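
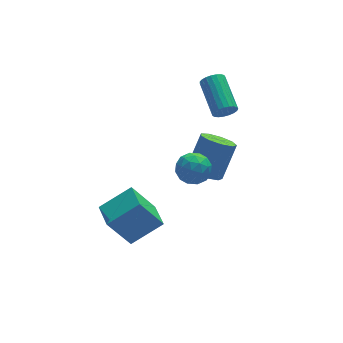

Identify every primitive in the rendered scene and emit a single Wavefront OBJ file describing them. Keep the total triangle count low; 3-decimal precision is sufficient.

v -0.556 -1.549 3.007
v 0.099 -1.374 2.474
v -0.439 -2.906 2.706
v 0.216 -2.731 2.173
v 0.316 -2.638 3.024
v 0.244 -1.799 3.21
v -0.584 -2.481 1.97
v -0.656 -1.642 2.156
v 0.082 -1.951 1.833
v 0.638 -2.047 2.485
v -0.978 -2.233 2.695
v -0.422 -2.329 3.347
v -0.238 -1.342 2.767
v -0.102 -2.938 2.413
v -0.043 -2.883 2.913
v 0.342 -2.78 2.6
v -0.154 -1.592 3.2
v 0.232 -1.489 2.887
v 0.359 -2.232 3.21
v -0.572 -2.791 2.293
v -0.186 -2.688 1.98
v -0.682 -1.5 2.58
v -0.297 -1.397 2.267
v -0.699 -2.048 1.97
v 0.137 -1.579 2.077
v 0.205 -2.376 1.9
v -0.265 -2.229 1.78
v -0.307 -1.736 1.89
v 0.463 -1.636 2.46
v 0.532 -2.433 2.283
v 0.59 -2.378 2.784
v 0.548 -1.885 2.893
v 0.453 -1.974 2.083
v -0.872 -1.847 2.897
v -0.803 -2.644 2.72
v -0.888 -2.395 2.287
v -0.93 -1.902 2.396
v -0.545 -1.904 3.28
v -0.477 -2.701 3.103
v -0.033 -2.544 3.29
v -0.075 -2.051 3.4
v -0.793 -2.306 3.097
v 1.017 -0.331 0.025
v 1.398 0.282 -0.478
v 2.343 0.965 1.072
v 1.963 0.351 1.575
v 0.88 0.492 -0.254
v 1.825 1.175 1.296
v 0.426 0.316 0.101
v 1.372 0.999 1.651
v 0.249 -0.163 0.42
v 1.195 0.52 1.97
v 0.431 -0.721 0.554
v 1.377 -0.038 2.104
v 0.888 -1.096 0.441
v 1.834 -0.413 1.991
v 1.405 -1.114 0.133
v 2.351 -0.431 1.683
v 1.741 -0.766 -0.225
v 2.686 -0.083 1.325
v 1.738 -0.214 -0.466
v 2.683 0.469 1.084
v 3.175 2.604 1.192
v 3.456 2.806 0.666
v 3.527 4.678 1.422
v 3.245 4.476 1.948
v 3.203 2.839 0.608
v 3.274 4.711 1.365
v 2.945 2.832 0.651
v 3.016 4.703 1.408
v 2.726 2.785 0.787
v 2.797 4.656 1.544
v 2.585 2.706 0.994
v 2.656 4.578 1.751
v 2.546 2.611 1.235
v 2.617 4.482 1.991
v 2.616 2.514 1.468
v 2.687 4.385 2.225
v 2.782 2.432 1.653
v 2.853 4.304 2.41
v 3.016 2.381 1.759
v 3.087 4.252 2.516
v 3.277 2.368 1.766
v 3.348 4.239 2.523
v 3.521 2.396 1.675
v 3.592 4.267 2.431
v 3.705 2.46 1.499
v 3.776 4.331 2.256
v 3.797 2.549 1.271
v 3.868 4.42 2.027
v 3.781 2.647 1.028
v 3.852 4.519 1.785
v 3.661 2.738 0.814
v 3.732 4.61 1.571
v -3.621 -0.272 -2.274
v -2.037 -0.273 -1.299
v -3.541 1.13 -2.402
v -1.957 1.129 -1.427
v -2.563 -0.489 -3.993
v -0.979 -0.49 -3.018
v -2.483 0.913 -4.121
v -0.899 0.912 -3.146
f 1 38 17
f 38 12 41
f 17 41 6
f 38 41 17
f 1 17 13
f 17 6 18
f 13 18 2
f 17 18 13
f 1 13 22
f 13 2 23
f 22 23 8
f 13 23 22
f 1 22 34
f 22 8 37
f 34 37 11
f 22 37 34
f 1 34 38
f 34 11 42
f 38 42 12
f 34 42 38
f 2 18 29
f 18 6 32
f 29 32 10
f 18 32 29
f 6 41 19
f 41 12 40
f 19 40 5
f 41 40 19
f 12 42 39
f 42 11 35
f 39 35 3
f 42 35 39
f 11 37 36
f 37 8 24
f 36 24 7
f 37 24 36
f 8 23 28
f 23 2 25
f 28 25 9
f 23 25 28
f 4 30 16
f 30 10 31
f 16 31 5
f 30 31 16
f 4 16 14
f 16 5 15
f 14 15 3
f 16 15 14
f 4 14 21
f 14 3 20
f 21 20 7
f 14 20 21
f 4 21 26
f 21 7 27
f 26 27 9
f 21 27 26
f 4 26 30
f 26 9 33
f 30 33 10
f 26 33 30
f 5 31 19
f 31 10 32
f 19 32 6
f 31 32 19
f 3 15 39
f 15 5 40
f 39 40 12
f 15 40 39
f 7 20 36
f 20 3 35
f 36 35 11
f 20 35 36
f 9 27 28
f 27 7 24
f 28 24 8
f 27 24 28
f 10 33 29
f 33 9 25
f 29 25 2
f 33 25 29
f 44 43 47
f 44 47 45
f 45 47 48
f 45 48 46
f 47 43 49
f 47 49 48
f 48 49 50
f 48 50 46
f 49 43 51
f 49 51 50
f 50 51 52
f 50 52 46
f 51 43 53
f 51 53 52
f 52 53 54
f 52 54 46
f 53 43 55
f 53 55 54
f 54 55 56
f 54 56 46
f 55 43 57
f 55 57 56
f 56 57 58
f 56 58 46
f 57 43 59
f 57 59 58
f 58 59 60
f 58 60 46
f 59 43 61
f 59 61 60
f 60 61 62
f 60 62 46
f 61 43 44
f 61 44 62
f 62 44 45
f 62 45 46
f 64 63 67
f 64 67 65
f 65 67 68
f 65 68 66
f 67 63 69
f 67 69 68
f 68 69 70
f 68 70 66
f 69 63 71
f 69 71 70
f 70 71 72
f 70 72 66
f 71 63 73
f 71 73 72
f 72 73 74
f 72 74 66
f 73 63 75
f 73 75 74
f 74 75 76
f 74 76 66
f 75 63 77
f 75 77 76
f 76 77 78
f 76 78 66
f 77 63 79
f 77 79 78
f 78 79 80
f 78 80 66
f 79 63 81
f 79 81 80
f 80 81 82
f 80 82 66
f 81 63 83
f 81 83 82
f 82 83 84
f 82 84 66
f 83 63 85
f 83 85 84
f 84 85 86
f 84 86 66
f 85 63 87
f 85 87 86
f 86 87 88
f 86 88 66
f 87 63 89
f 87 89 88
f 88 89 90
f 88 90 66
f 89 63 91
f 89 91 90
f 90 91 92
f 90 92 66
f 91 63 93
f 91 93 92
f 92 93 94
f 92 94 66
f 93 63 64
f 93 64 94
f 94 64 65
f 94 65 66
f 96 98 95
f 99 96 95
f 95 98 97
f 97 99 95
f 96 102 98
f 100 96 99
f 100 102 96
f 98 102 97
f 101 99 97
f 97 102 101
f 101 100 99
f 102 100 101



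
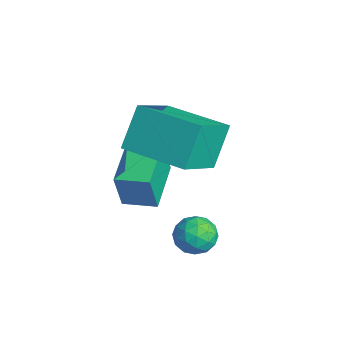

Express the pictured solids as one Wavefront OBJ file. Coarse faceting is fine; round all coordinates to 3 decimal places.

v -0.933 -1.904 0.307
v -0.264 -2.126 0.331
v -1.116 -2.554 -0.611
v -0.447 -2.776 -0.587
v -0.902 -2.973 -0.087
v -0.789 -2.572 0.481
v -0.591 -2.108 -0.761
v -0.478 -1.707 -0.193
v -0.053 -2.252 -0.329
v -0.246 -2.787 0.088
v -1.134 -1.893 -0.368
v -1.327 -2.428 0.049
v -0.582 -1.958 0.4
v -0.798 -2.722 -0.68
v -1.065 -2.838 -0.386
v -0.672 -2.968 -0.372
v -0.891 -2.22 0.488
v -0.498 -2.351 0.502
v -0.873 -2.848 0.256
v -0.882 -2.329 -0.782
v -0.489 -2.46 -0.768
v -0.708 -1.712 0.092
v -0.315 -1.842 0.106
v -0.507 -1.832 -0.536
v -0.066 -2.163 0.026
v -0.173 -2.545 -0.514
v -0.257 -2.152 -0.616
v -0.191 -1.916 -0.282
v -0.179 -2.477 0.271
v -0.286 -2.859 -0.269
v -0.554 -2.975 0.025
v -0.487 -2.739 0.359
v -0.055 -2.551 -0.117
v -1.094 -1.821 -0.011
v -1.201 -2.203 -0.551
v -0.893 -1.941 -0.639
v -0.826 -1.705 -0.305
v -1.207 -2.135 0.234
v -1.314 -2.517 -0.306
v -1.189 -2.764 0.002
v -1.123 -2.528 0.336
v -1.325 -2.129 -0.163
v -3.183 -3.744 -0.359
v -2.957 -4.062 1.069
v -4.588 -2.83 0.067
v -4.362 -3.148 1.495
v -2.558 -2.832 -0.255
v -2.332 -3.15 1.173
v -3.963 -1.918 0.171
v -3.737 -2.236 1.599
v -2.553 -3.944 2.818
v -3.109 -3.24 4.119
v -3.573 -2.642 1.677
v -4.13 -1.938 2.977
v -0.87 -2.622 2.823
v -1.427 -1.918 4.123
v -1.891 -1.32 1.681
v -2.447 -0.616 2.982
f 1 38 17
f 38 12 41
f 17 41 6
f 38 41 17
f 1 17 13
f 17 6 18
f 13 18 2
f 17 18 13
f 1 13 22
f 13 2 23
f 22 23 8
f 13 23 22
f 1 22 34
f 22 8 37
f 34 37 11
f 22 37 34
f 1 34 38
f 34 11 42
f 38 42 12
f 34 42 38
f 2 18 29
f 18 6 32
f 29 32 10
f 18 32 29
f 6 41 19
f 41 12 40
f 19 40 5
f 41 40 19
f 12 42 39
f 42 11 35
f 39 35 3
f 42 35 39
f 11 37 36
f 37 8 24
f 36 24 7
f 37 24 36
f 8 23 28
f 23 2 25
f 28 25 9
f 23 25 28
f 4 30 16
f 30 10 31
f 16 31 5
f 30 31 16
f 4 16 14
f 16 5 15
f 14 15 3
f 16 15 14
f 4 14 21
f 14 3 20
f 21 20 7
f 14 20 21
f 4 21 26
f 21 7 27
f 26 27 9
f 21 27 26
f 4 26 30
f 26 9 33
f 30 33 10
f 26 33 30
f 5 31 19
f 31 10 32
f 19 32 6
f 31 32 19
f 3 15 39
f 15 5 40
f 39 40 12
f 15 40 39
f 7 20 36
f 20 3 35
f 36 35 11
f 20 35 36
f 9 27 28
f 27 7 24
f 28 24 8
f 27 24 28
f 10 33 29
f 33 9 25
f 29 25 2
f 33 25 29
f 44 46 43
f 47 44 43
f 43 46 45
f 45 47 43
f 44 50 46
f 48 44 47
f 48 50 44
f 46 50 45
f 49 47 45
f 45 50 49
f 49 48 47
f 50 48 49
f 52 54 51
f 55 52 51
f 51 54 53
f 53 55 51
f 52 58 54
f 56 52 55
f 56 58 52
f 54 58 53
f 57 55 53
f 53 58 57
f 57 56 55
f 58 56 57



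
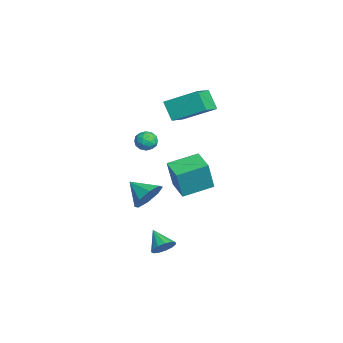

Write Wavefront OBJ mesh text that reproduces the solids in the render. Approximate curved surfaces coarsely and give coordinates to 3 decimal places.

v 0.542 -1.36 2.402
v 0.995 -1.089 2.019
v 0.645 -2.271 1.881
v 1.098 -2 1.498
v 1.228 -2.112 2.126
v 1.164 -1.55 2.449
v 0.476 -1.81 1.451
v 0.412 -1.248 1.774
v 0.954 -1.368 1.431
v 1.419 -1.554 1.849
v 0.221 -1.806 2.051
v 0.686 -1.992 2.469
v 0.759 -1.145 2.257
v 0.881 -2.215 1.643
v 0.957 -2.281 2.013
v 1.223 -2.122 1.788
v 0.859 -1.415 2.509
v 1.125 -1.256 2.284
v 1.262 -1.857 2.347
v 0.515 -2.104 1.616
v 0.781 -1.945 1.391
v 0.417 -1.238 2.112
v 0.683 -1.079 1.887
v 0.378 -1.503 1.553
v 1.001 -1.149 1.686
v 1.062 -1.684 1.379
v 0.696 -1.573 1.352
v 0.659 -1.242 1.542
v 1.275 -1.259 1.931
v 1.335 -1.794 1.625
v 1.412 -1.86 1.994
v 1.374 -1.529 2.184
v 1.251 -1.422 1.586
v 0.305 -1.566 2.275
v 0.365 -2.101 1.969
v 0.266 -1.831 1.716
v 0.228 -1.5 1.906
v 0.578 -1.676 2.521
v 0.639 -2.211 2.214
v 0.981 -2.118 2.358
v 0.944 -1.787 2.548
v 0.389 -1.938 2.314
v 1.919 -0.369 -0.667
v 2.31 -0.696 1.08
v 1.444 1.254 -0.256
v 1.835 0.927 1.491
v 3.185 0.053 -0.871
v 3.576 -0.274 0.876
v 2.71 1.676 -0.46
v 3.101 1.349 1.287
v -2.715 -0.637 3.041
v -2.218 1.136 4.03
v -4 0.032 2.489
v -3.503 1.805 3.478
v -2.037 -0.225 1.962
v -1.54 1.548 2.951
v -3.322 0.444 1.41
v -2.825 2.217 2.399
v -1.94 -1.463 -3.735
v -1.395 -2.234 -4.171
v -2.76 -2.457 -3.005
v -1.079 -1.989 -3.483
v -1.267 -1.437 -2.942
v -1.85 -0.9 -2.865
v -2.485 -0.693 -3.298
v -2.801 -0.938 -3.987
v -2.613 -1.49 -4.527
v -2.03 -2.027 -4.604
v 4.033 -0.939 -4.077
v 4.419 -1.5 -3.967
v 3.087 -1.441 -3.323
v 4.509 -1.248 -3.685
v 4.449 -0.898 -3.527
v 4.256 -0.561 -3.544
v 3.993 -0.343 -3.73
v 3.742 -0.315 -4.026
v 3.584 -0.485 -4.338
v 3.569 -0.799 -4.567
v 3.701 -1.157 -4.64
v 3.938 -1.446 -4.535
v 4.206 -1.574 -4.284
f 1 38 17
f 38 12 41
f 17 41 6
f 38 41 17
f 1 17 13
f 17 6 18
f 13 18 2
f 17 18 13
f 1 13 22
f 13 2 23
f 22 23 8
f 13 23 22
f 1 22 34
f 22 8 37
f 34 37 11
f 22 37 34
f 1 34 38
f 34 11 42
f 38 42 12
f 34 42 38
f 2 18 29
f 18 6 32
f 29 32 10
f 18 32 29
f 6 41 19
f 41 12 40
f 19 40 5
f 41 40 19
f 12 42 39
f 42 11 35
f 39 35 3
f 42 35 39
f 11 37 36
f 37 8 24
f 36 24 7
f 37 24 36
f 8 23 28
f 23 2 25
f 28 25 9
f 23 25 28
f 4 30 16
f 30 10 31
f 16 31 5
f 30 31 16
f 4 16 14
f 16 5 15
f 14 15 3
f 16 15 14
f 4 14 21
f 14 3 20
f 21 20 7
f 14 20 21
f 4 21 26
f 21 7 27
f 26 27 9
f 21 27 26
f 4 26 30
f 26 9 33
f 30 33 10
f 26 33 30
f 5 31 19
f 31 10 32
f 19 32 6
f 31 32 19
f 3 15 39
f 15 5 40
f 39 40 12
f 15 40 39
f 7 20 36
f 20 3 35
f 36 35 11
f 20 35 36
f 9 27 28
f 27 7 24
f 28 24 8
f 27 24 28
f 10 33 29
f 33 9 25
f 29 25 2
f 33 25 29
f 44 46 43
f 47 44 43
f 43 46 45
f 45 47 43
f 44 50 46
f 48 44 47
f 48 50 44
f 46 50 45
f 49 47 45
f 45 50 49
f 49 48 47
f 50 48 49
f 52 54 51
f 55 52 51
f 51 54 53
f 53 55 51
f 52 58 54
f 56 52 55
f 56 58 52
f 54 58 53
f 57 55 53
f 53 58 57
f 57 56 55
f 58 56 57
f 60 59 62
f 60 62 61
f 62 59 63
f 62 63 61
f 63 59 64
f 63 64 61
f 64 59 65
f 64 65 61
f 65 59 66
f 65 66 61
f 66 59 67
f 66 67 61
f 67 59 68
f 67 68 61
f 68 59 60
f 68 60 61
f 70 69 72
f 70 72 71
f 72 69 73
f 72 73 71
f 73 69 74
f 73 74 71
f 74 69 75
f 74 75 71
f 75 69 76
f 75 76 71
f 76 69 77
f 76 77 71
f 77 69 78
f 77 78 71
f 78 69 79
f 78 79 71
f 79 69 80
f 79 80 71
f 80 69 81
f 80 81 71
f 81 69 70
f 81 70 71



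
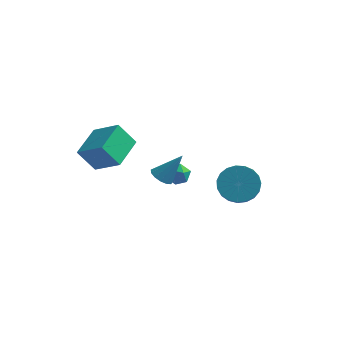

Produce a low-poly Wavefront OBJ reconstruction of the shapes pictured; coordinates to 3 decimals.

v 0.987 -2.229 0.557
v 1.486 -2.091 0.18
v 1.873 -1.751 1.903
v 1.289 -1.79 0.203
v 0.997 -1.627 0.338
v 0.701 -1.656 0.543
v 0.496 -1.867 0.752
v 0.448 -2.192 0.9
v 0.57 -2.529 0.939
v 0.825 -2.771 0.856
v 1.131 -2.84 0.679
v 1.392 -2.715 0.464
v 1.524 -2.436 0.277
v -2.502 -1.764 -0.026
v -3.34 -1.949 1.167
v -2.279 0.061 0.412
v -3.117 -0.124 1.606
v -1.103 -2.156 0.894
v -1.941 -2.341 2.088
v -0.88 -0.331 1.333
v -1.718 -0.516 2.526
v -0.028 4.487 -3.734
v 0.283 4.152 -4.298
v -0.363 3.448 -3.302
v -0.052 3.113 -3.866
v 0.36 3.441 -3.367
v 0.567 4.083 -3.634
v -0.647 3.517 -3.966
v -0.44 4.159 -4.233
v -0.099 3.553 -4.441
v 0.522 3.506 -4.071
v -0.602 4.094 -3.529
v 0.019 4.047 -3.159
v 3.474 2.712 -3.077
v 4.353 2.431 -3.676
v 4.704 1.068 -2.522
v 3.826 1.348 -1.923
v 4.532 2.729 -3.378
v 4.883 1.366 -2.225
v 4.528 3.024 -3.029
v 4.879 1.661 -1.875
v 4.342 3.265 -2.687
v 4.693 1.901 -1.534
v 4.006 3.41 -2.413
v 4.357 2.047 -1.26
v 3.578 3.434 -2.254
v 3.929 2.071 -1.1
v 3.132 3.334 -2.237
v 3.483 1.971 -1.083
v 2.745 3.126 -2.365
v 3.096 1.763 -1.212
v 2.484 2.846 -2.616
v 2.836 1.483 -1.463
v 2.395 2.543 -2.947
v 2.746 1.18 -1.794
v 2.492 2.269 -3.3
v 2.844 0.906 -2.147
v 2.759 2.072 -3.615
v 3.111 0.709 -2.461
v 3.15 1.985 -3.836
v 3.501 0.622 -2.683
v 3.597 2.024 -3.927
v 3.948 0.661 -2.773
v 4.022 2.182 -3.87
v 4.374 0.819 -2.716
f 2 1 4
f 2 4 3
f 4 1 5
f 4 5 3
f 5 1 6
f 5 6 3
f 6 1 7
f 6 7 3
f 7 1 8
f 7 8 3
f 8 1 9
f 8 9 3
f 9 1 10
f 9 10 3
f 10 1 11
f 10 11 3
f 11 1 12
f 11 12 3
f 12 1 13
f 12 13 3
f 13 1 2
f 13 2 3
f 15 17 14
f 18 15 14
f 14 17 16
f 16 18 14
f 15 21 17
f 19 15 18
f 19 21 15
f 17 21 16
f 20 18 16
f 16 21 20
f 20 19 18
f 21 19 20
f 22 33 27
f 22 27 23
f 22 23 29
f 22 29 32
f 22 32 33
f 23 27 31
f 27 33 26
f 33 32 24
f 32 29 28
f 29 23 30
f 25 31 26
f 25 26 24
f 25 24 28
f 25 28 30
f 25 30 31
f 26 31 27
f 24 26 33
f 28 24 32
f 30 28 29
f 31 30 23
f 35 34 38
f 35 38 36
f 36 38 39
f 36 39 37
f 38 34 40
f 38 40 39
f 39 40 41
f 39 41 37
f 40 34 42
f 40 42 41
f 41 42 43
f 41 43 37
f 42 34 44
f 42 44 43
f 43 44 45
f 43 45 37
f 44 34 46
f 44 46 45
f 45 46 47
f 45 47 37
f 46 34 48
f 46 48 47
f 47 48 49
f 47 49 37
f 48 34 50
f 48 50 49
f 49 50 51
f 49 51 37
f 50 34 52
f 50 52 51
f 51 52 53
f 51 53 37
f 52 34 54
f 52 54 53
f 53 54 55
f 53 55 37
f 54 34 56
f 54 56 55
f 55 56 57
f 55 57 37
f 56 34 58
f 56 58 57
f 57 58 59
f 57 59 37
f 58 34 60
f 58 60 59
f 59 60 61
f 59 61 37
f 60 34 62
f 60 62 61
f 61 62 63
f 61 63 37
f 62 34 64
f 62 64 63
f 63 64 65
f 63 65 37
f 64 34 35
f 64 35 65
f 65 35 36
f 65 36 37



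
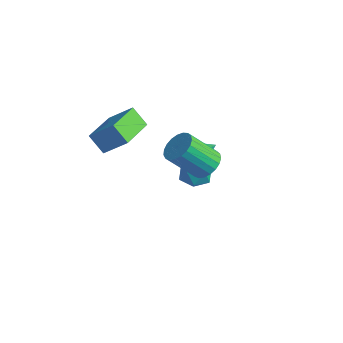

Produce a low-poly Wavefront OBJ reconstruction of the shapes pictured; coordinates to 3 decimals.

v -1.83 1.042 0.625
v -1.377 0.387 1.124
v -1.15 2.038 1.315
v -1.138 0.436 0.818
v -1.019 0.589 0.479
v -1.04 0.821 0.165
v -1.197 1.091 -0.069
v -1.464 1.353 -0.184
v -1.795 1.561 -0.158
v -2.131 1.679 0.002
v -2.415 1.687 0.27
v -2.598 1.583 0.6
v -2.648 1.386 0.934
v -2.557 1.129 1.214
v -2.34 0.858 1.392
v -2.035 0.618 1.438
v -1.694 0.451 1.343
v -2.863 -3.288 3.807
v -2.008 -2.737 4.679
v -3.659 -1.578 3.506
v -2.804 -1.027 4.378
v -2.196 -3.113 3.042
v -1.341 -2.562 3.914
v -2.992 -1.403 2.741
v -2.137 -0.852 3.613
v 0.876 -0.367 2.728
v 1.343 -0.924 2.543
v 0.691 -1.89 3.807
v 0.224 -1.333 3.992
v 1.512 -0.764 2.752
v 0.859 -1.731 4.016
v 1.57 -0.536 2.956
v 0.918 -1.503 4.221
v 1.509 -0.279 3.121
v 0.856 -1.246 4.386
v 1.338 -0.037 3.218
v 0.685 -1.003 4.483
v 1.087 0.148 3.231
v 0.435 -0.818 4.495
v 0.8 0.244 3.156
v 0.148 -0.722 4.42
v 0.526 0.235 3.007
v -0.126 -0.732 4.271
v 0.313 0.121 2.81
v -0.34 -0.845 4.074
v 0.197 -0.077 2.599
v -0.456 -1.043 3.863
v 0.198 -0.325 2.41
v -0.454 -1.291 3.674
v 0.317 -0.58 2.276
v -0.336 -1.547 3.54
v 0.532 -0.799 2.22
v -0.12 -1.765 3.484
v 0.807 -0.942 2.252
v 0.155 -1.909 3.516
v 1.094 -0.987 2.366
v 0.442 -1.953 3.631
v -2.929 2.612 -1.244
v -2.143 2.746 -1.189
v -2.697 1.394 -1.611
v -1.911 1.528 -1.556
v -2.36 1.505 -0.895
v -2.503 2.258 -0.668
v -2.337 1.882 -2.132
v -2.48 2.635 -1.905
v -1.777 2.294 -1.738
v -1.791 2.062 -0.973
v -3.049 2.078 -1.827
v -3.063 1.846 -1.062
f 2 1 4
f 2 4 3
f 4 1 5
f 4 5 3
f 5 1 6
f 5 6 3
f 6 1 7
f 6 7 3
f 7 1 8
f 7 8 3
f 8 1 9
f 8 9 3
f 9 1 10
f 9 10 3
f 10 1 11
f 10 11 3
f 11 1 12
f 11 12 3
f 12 1 13
f 12 13 3
f 13 1 14
f 13 14 3
f 14 1 15
f 14 15 3
f 15 1 16
f 15 16 3
f 16 1 17
f 16 17 3
f 17 1 2
f 17 2 3
f 19 21 18
f 22 19 18
f 18 21 20
f 20 22 18
f 19 25 21
f 23 19 22
f 23 25 19
f 21 25 20
f 24 22 20
f 20 25 24
f 24 23 22
f 25 23 24
f 27 26 30
f 27 30 28
f 28 30 31
f 28 31 29
f 30 26 32
f 30 32 31
f 31 32 33
f 31 33 29
f 32 26 34
f 32 34 33
f 33 34 35
f 33 35 29
f 34 26 36
f 34 36 35
f 35 36 37
f 35 37 29
f 36 26 38
f 36 38 37
f 37 38 39
f 37 39 29
f 38 26 40
f 38 40 39
f 39 40 41
f 39 41 29
f 40 26 42
f 40 42 41
f 41 42 43
f 41 43 29
f 42 26 44
f 42 44 43
f 43 44 45
f 43 45 29
f 44 26 46
f 44 46 45
f 45 46 47
f 45 47 29
f 46 26 48
f 46 48 47
f 47 48 49
f 47 49 29
f 48 26 50
f 48 50 49
f 49 50 51
f 49 51 29
f 50 26 52
f 50 52 51
f 51 52 53
f 51 53 29
f 52 26 54
f 52 54 53
f 53 54 55
f 53 55 29
f 54 26 56
f 54 56 55
f 55 56 57
f 55 57 29
f 56 26 27
f 56 27 57
f 57 27 28
f 57 28 29
f 58 69 63
f 58 63 59
f 58 59 65
f 58 65 68
f 58 68 69
f 59 63 67
f 63 69 62
f 69 68 60
f 68 65 64
f 65 59 66
f 61 67 62
f 61 62 60
f 61 60 64
f 61 64 66
f 61 66 67
f 62 67 63
f 60 62 69
f 64 60 68
f 66 64 65
f 67 66 59



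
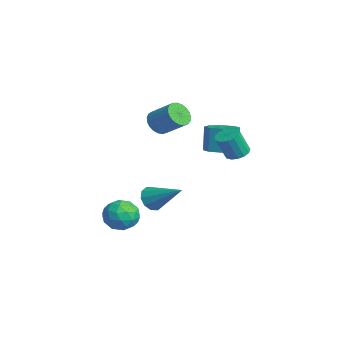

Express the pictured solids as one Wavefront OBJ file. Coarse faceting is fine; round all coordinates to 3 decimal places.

v 1.434 -2.412 -2.201
v 2.004 -2.436 -2.995
v 1.556 -3.984 -2.065
v 2.126 -4.008 -2.859
v 2.457 -3.606 -2.031
v 2.382 -2.635 -2.115
v 1.178 -3.785 -2.945
v 1.103 -2.814 -3.029
v 1.846 -3.285 -3.455
v 2.637 -3.175 -2.89
v 0.923 -3.245 -2.17
v 1.714 -3.135 -1.605
v 1.708 -2.286 -2.61
v 1.852 -4.134 -2.45
v 2.046 -3.898 -1.963
v 2.382 -3.912 -2.43
v 1.93 -2.403 -2.093
v 2.266 -2.417 -2.559
v 2.532 -3.105 -1.993
v 1.294 -4.003 -2.501
v 1.63 -4.017 -2.967
v 1.178 -2.508 -2.63
v 1.514 -2.522 -3.097
v 1.028 -3.315 -3.067
v 1.951 -2.799 -3.347
v 2.023 -3.723 -3.267
v 1.465 -3.592 -3.317
v 1.421 -3.021 -3.367
v 2.416 -2.735 -3.015
v 2.487 -3.658 -2.935
v 2.682 -3.422 -2.448
v 2.637 -2.851 -2.497
v 2.323 -3.233 -3.285
v 1.073 -2.762 -2.125
v 1.144 -3.685 -2.045
v 0.923 -3.569 -2.563
v 0.878 -2.998 -2.612
v 1.537 -2.697 -1.793
v 1.609 -3.621 -1.713
v 2.139 -3.399 -1.693
v 2.095 -2.828 -1.743
v 1.237 -3.187 -1.775
v -3.04 -0.022 1.316
v -2.745 0.324 0.683
v -1.765 1.149 1.59
v -2.06 0.802 2.224
v -2.987 0.524 0.762
v -2.007 1.349 1.67
v -3.239 0.63 0.938
v -2.258 1.455 1.845
v -3.456 0.623 1.179
v -2.475 1.448 2.086
v -3.601 0.505 1.443
v -2.621 1.329 2.351
v -3.649 0.295 1.686
v -2.669 1.12 2.594
v -3.592 0.03 1.865
v -2.612 0.855 2.772
v -3.44 -0.243 1.949
v -2.459 0.581 2.856
v -3.218 -0.479 1.923
v -2.238 0.346 2.831
v -2.966 -0.635 1.793
v -1.985 0.189 2.7
v -2.726 -0.686 1.58
v -1.746 0.139 2.487
v -2.541 -0.622 1.322
v -1.561 0.203 2.229
v -2.442 -0.454 1.062
v -1.462 0.371 1.97
v -2.447 -0.211 0.847
v -1.466 0.613 1.754
v -2.554 0.064 0.713
v -1.573 0.888 1.62
v 3.758 1.951 1.892
v 4.24 2.352 2.022
v 4.363 1.789 3.298
v 3.882 1.389 3.168
v 3.967 2.512 2.119
v 4.09 1.949 3.395
v 3.638 2.522 2.155
v 3.761 1.959 3.431
v 3.341 2.379 2.121
v 3.464 1.816 3.397
v 3.156 2.121 2.025
v 3.279 1.558 3.301
v 3.132 1.818 1.894
v 3.256 1.255 3.17
v 3.277 1.551 1.762
v 3.4 0.988 3.038
v 3.55 1.391 1.665
v 3.673 0.828 2.941
v 3.879 1.381 1.629
v 4.002 0.818 2.905
v 4.176 1.524 1.663
v 4.299 0.961 2.939
v 4.361 1.782 1.759
v 4.484 1.219 3.035
v 4.384 2.085 1.89
v 4.508 1.522 3.166
v -1.579 -0.754 -3.312
v -1.207 -0.566 -3.983
v -0.121 0.374 -2.188
v -1.542 -0.222 -3.895
v -1.891 -0.081 -3.584
v -2.121 -0.197 -3.169
v -2.144 -0.526 -2.809
v -1.952 -0.942 -2.641
v -1.617 -1.286 -2.73
v -1.268 -1.427 -3.041
v -1.038 -1.311 -3.455
v -1.015 -0.983 -3.815
v -1.89 2.928 -0.516
v -1.056 2.692 -0.275
v -1.436 2.855 1.198
v -2.27 3.092 0.956
v -1.121 3.372 -0.367
v -1.501 3.535 1.106
v -1.636 3.791 -0.547
v -2.017 3.955 0.926
v -2.3 3.706 -0.709
v -2.681 3.869 0.764
v -2.724 3.165 -0.758
v -3.104 3.328 0.715
v -2.659 2.485 -0.666
v -3.039 2.648 0.807
v -2.143 2.065 -0.486
v -2.524 2.229 0.987
v -1.479 2.151 -0.324
v -1.86 2.314 1.149
f 1 38 17
f 38 12 41
f 17 41 6
f 38 41 17
f 1 17 13
f 17 6 18
f 13 18 2
f 17 18 13
f 1 13 22
f 13 2 23
f 22 23 8
f 13 23 22
f 1 22 34
f 22 8 37
f 34 37 11
f 22 37 34
f 1 34 38
f 34 11 42
f 38 42 12
f 34 42 38
f 2 18 29
f 18 6 32
f 29 32 10
f 18 32 29
f 6 41 19
f 41 12 40
f 19 40 5
f 41 40 19
f 12 42 39
f 42 11 35
f 39 35 3
f 42 35 39
f 11 37 36
f 37 8 24
f 36 24 7
f 37 24 36
f 8 23 28
f 23 2 25
f 28 25 9
f 23 25 28
f 4 30 16
f 30 10 31
f 16 31 5
f 30 31 16
f 4 16 14
f 16 5 15
f 14 15 3
f 16 15 14
f 4 14 21
f 14 3 20
f 21 20 7
f 14 20 21
f 4 21 26
f 21 7 27
f 26 27 9
f 21 27 26
f 4 26 30
f 26 9 33
f 30 33 10
f 26 33 30
f 5 31 19
f 31 10 32
f 19 32 6
f 31 32 19
f 3 15 39
f 15 5 40
f 39 40 12
f 15 40 39
f 7 20 36
f 20 3 35
f 36 35 11
f 20 35 36
f 9 27 28
f 27 7 24
f 28 24 8
f 27 24 28
f 10 33 29
f 33 9 25
f 29 25 2
f 33 25 29
f 44 43 47
f 44 47 45
f 45 47 48
f 45 48 46
f 47 43 49
f 47 49 48
f 48 49 50
f 48 50 46
f 49 43 51
f 49 51 50
f 50 51 52
f 50 52 46
f 51 43 53
f 51 53 52
f 52 53 54
f 52 54 46
f 53 43 55
f 53 55 54
f 54 55 56
f 54 56 46
f 55 43 57
f 55 57 56
f 56 57 58
f 56 58 46
f 57 43 59
f 57 59 58
f 58 59 60
f 58 60 46
f 59 43 61
f 59 61 60
f 60 61 62
f 60 62 46
f 61 43 63
f 61 63 62
f 62 63 64
f 62 64 46
f 63 43 65
f 63 65 64
f 64 65 66
f 64 66 46
f 65 43 67
f 65 67 66
f 66 67 68
f 66 68 46
f 67 43 69
f 67 69 68
f 68 69 70
f 68 70 46
f 69 43 71
f 69 71 70
f 70 71 72
f 70 72 46
f 71 43 73
f 71 73 72
f 72 73 74
f 72 74 46
f 73 43 44
f 73 44 74
f 74 44 45
f 74 45 46
f 76 75 79
f 76 79 77
f 77 79 80
f 77 80 78
f 79 75 81
f 79 81 80
f 80 81 82
f 80 82 78
f 81 75 83
f 81 83 82
f 82 83 84
f 82 84 78
f 83 75 85
f 83 85 84
f 84 85 86
f 84 86 78
f 85 75 87
f 85 87 86
f 86 87 88
f 86 88 78
f 87 75 89
f 87 89 88
f 88 89 90
f 88 90 78
f 89 75 91
f 89 91 90
f 90 91 92
f 90 92 78
f 91 75 93
f 91 93 92
f 92 93 94
f 92 94 78
f 93 75 95
f 93 95 94
f 94 95 96
f 94 96 78
f 95 75 97
f 95 97 96
f 96 97 98
f 96 98 78
f 97 75 99
f 97 99 98
f 98 99 100
f 98 100 78
f 99 75 76
f 99 76 100
f 100 76 77
f 100 77 78
f 102 101 104
f 102 104 103
f 104 101 105
f 104 105 103
f 105 101 106
f 105 106 103
f 106 101 107
f 106 107 103
f 107 101 108
f 107 108 103
f 108 101 109
f 108 109 103
f 109 101 110
f 109 110 103
f 110 101 111
f 110 111 103
f 111 101 112
f 111 112 103
f 112 101 102
f 112 102 103
f 114 113 117
f 114 117 115
f 115 117 118
f 115 118 116
f 117 113 119
f 117 119 118
f 118 119 120
f 118 120 116
f 119 113 121
f 119 121 120
f 120 121 122
f 120 122 116
f 121 113 123
f 121 123 122
f 122 123 124
f 122 124 116
f 123 113 125
f 123 125 124
f 124 125 126
f 124 126 116
f 125 113 127
f 125 127 126
f 126 127 128
f 126 128 116
f 127 113 129
f 127 129 128
f 128 129 130
f 128 130 116
f 129 113 114
f 129 114 130
f 130 114 115
f 130 115 116



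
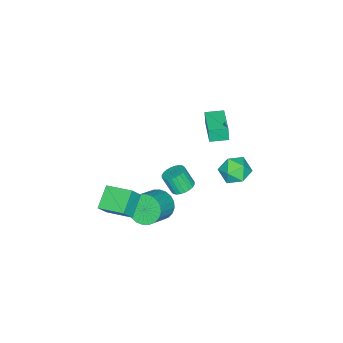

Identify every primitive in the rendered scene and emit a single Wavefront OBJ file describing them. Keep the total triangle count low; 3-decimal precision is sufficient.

v 1.033 -0.224 -4.408
v 1.531 -0.02 -5.178
v 2.905 0.008 -4.283
v 2.407 -0.196 -3.512
v 1.446 0.316 -5.057
v 2.819 0.343 -4.162
v 1.297 0.569 -4.838
v 2.671 0.597 -3.942
v 1.109 0.702 -4.552
v 2.483 0.729 -3.657
v 0.909 0.694 -4.245
v 2.283 0.721 -3.35
v 0.728 0.546 -3.962
v 2.101 0.573 -3.067
v 0.593 0.281 -3.748
v 1.967 0.308 -2.852
v 0.525 -0.061 -3.633
v 1.899 -0.034 -2.738
v 0.535 -0.428 -3.637
v 1.909 -0.4 -2.742
v 0.621 -0.763 -3.758
v 1.994 -0.736 -2.863
v 0.769 -1.017 -3.978
v 2.143 -0.989 -3.082
v 0.957 -1.149 -4.263
v 2.331 -1.122 -3.368
v 1.157 -1.141 -4.57
v 2.531 -1.114 -3.675
v 1.339 -0.993 -4.853
v 2.712 -0.966 -3.958
v 1.473 -0.728 -5.068
v 2.847 -0.701 -4.172
v 1.541 -0.386 -5.182
v 2.915 -0.359 -4.287
v -2.734 2.67 -1.929
v -1.936 3.157 -1.725
v -2.044 2.063 -3.175
v -1.246 2.55 -2.971
v -1.525 1.829 -2.406
v -1.951 2.205 -1.636
v -2.029 3.015 -3.264
v -2.455 3.391 -2.494
v -1.5 3.371 -2.55
v -1.189 2.637 -2.02
v -2.791 2.583 -2.88
v -2.48 1.849 -2.35
v 2.07 1.929 -0.587
v 2.72 1.96 -0.595
v 2.759 1.401 0.398
v 2.11 1.371 0.407
v 2.662 2.174 -0.472
v 2.701 1.616 0.521
v 2.514 2.351 -0.367
v 2.553 1.793 0.626
v 2.298 2.464 -0.295
v 2.337 1.905 0.698
v 2.048 2.495 -0.268
v 2.087 1.937 0.726
v 1.801 2.44 -0.289
v 1.84 1.882 0.705
v 1.595 2.308 -0.355
v 1.635 1.749 0.638
v 1.462 2.117 -0.457
v 1.501 1.559 0.536
v 1.421 1.899 -0.578
v 1.46 1.34 0.415
v 1.479 1.684 -0.701
v 1.518 1.126 0.292
v 1.627 1.507 -0.806
v 1.666 0.949 0.187
v 1.843 1.395 -0.878
v 1.882 0.836 0.115
v 2.093 1.363 -0.906
v 2.132 0.805 0.088
v 2.34 1.418 -0.885
v 2.379 0.86 0.109
v 2.545 1.551 -0.818
v 2.585 0.992 0.175
v 2.679 1.741 -0.716
v 2.718 1.183 0.277
v -0.597 1.602 2.319
v -0.659 1.504 3.151
v -1.206 2.38 2.364
v -1.268 2.283 3.196
v 0.768 2.657 2.544
v 0.706 2.56 3.376
v 0.159 3.436 2.589
v 0.097 3.338 3.421
v 2.386 -2.01 -2.821
v 2.922 -2.18 -2.044
v 2.321 -0.458 -2.437
v 2.857 -0.628 -1.659
v 3.563 -1.772 -3.581
v 4.099 -1.942 -2.803
v 3.498 -0.22 -3.196
v 4.034 -0.39 -2.419
f 2 1 5
f 2 5 3
f 3 5 6
f 3 6 4
f 5 1 7
f 5 7 6
f 6 7 8
f 6 8 4
f 7 1 9
f 7 9 8
f 8 9 10
f 8 10 4
f 9 1 11
f 9 11 10
f 10 11 12
f 10 12 4
f 11 1 13
f 11 13 12
f 12 13 14
f 12 14 4
f 13 1 15
f 13 15 14
f 14 15 16
f 14 16 4
f 15 1 17
f 15 17 16
f 16 17 18
f 16 18 4
f 17 1 19
f 17 19 18
f 18 19 20
f 18 20 4
f 19 1 21
f 19 21 20
f 20 21 22
f 20 22 4
f 21 1 23
f 21 23 22
f 22 23 24
f 22 24 4
f 23 1 25
f 23 25 24
f 24 25 26
f 24 26 4
f 25 1 27
f 25 27 26
f 26 27 28
f 26 28 4
f 27 1 29
f 27 29 28
f 28 29 30
f 28 30 4
f 29 1 31
f 29 31 30
f 30 31 32
f 30 32 4
f 31 1 33
f 31 33 32
f 32 33 34
f 32 34 4
f 33 1 2
f 33 2 34
f 34 2 3
f 34 3 4
f 35 46 40
f 35 40 36
f 35 36 42
f 35 42 45
f 35 45 46
f 36 40 44
f 40 46 39
f 46 45 37
f 45 42 41
f 42 36 43
f 38 44 39
f 38 39 37
f 38 37 41
f 38 41 43
f 38 43 44
f 39 44 40
f 37 39 46
f 41 37 45
f 43 41 42
f 44 43 36
f 48 47 51
f 48 51 49
f 49 51 52
f 49 52 50
f 51 47 53
f 51 53 52
f 52 53 54
f 52 54 50
f 53 47 55
f 53 55 54
f 54 55 56
f 54 56 50
f 55 47 57
f 55 57 56
f 56 57 58
f 56 58 50
f 57 47 59
f 57 59 58
f 58 59 60
f 58 60 50
f 59 47 61
f 59 61 60
f 60 61 62
f 60 62 50
f 61 47 63
f 61 63 62
f 62 63 64
f 62 64 50
f 63 47 65
f 63 65 64
f 64 65 66
f 64 66 50
f 65 47 67
f 65 67 66
f 66 67 68
f 66 68 50
f 67 47 69
f 67 69 68
f 68 69 70
f 68 70 50
f 69 47 71
f 69 71 70
f 70 71 72
f 70 72 50
f 71 47 73
f 71 73 72
f 72 73 74
f 72 74 50
f 73 47 75
f 73 75 74
f 74 75 76
f 74 76 50
f 75 47 77
f 75 77 76
f 76 77 78
f 76 78 50
f 77 47 79
f 77 79 78
f 78 79 80
f 78 80 50
f 79 47 48
f 79 48 80
f 80 48 49
f 80 49 50
f 82 84 81
f 85 82 81
f 81 84 83
f 83 85 81
f 82 88 84
f 86 82 85
f 86 88 82
f 84 88 83
f 87 85 83
f 83 88 87
f 87 86 85
f 88 86 87
f 90 92 89
f 93 90 89
f 89 92 91
f 91 93 89
f 90 96 92
f 94 90 93
f 94 96 90
f 92 96 91
f 95 93 91
f 91 96 95
f 95 94 93
f 96 94 95



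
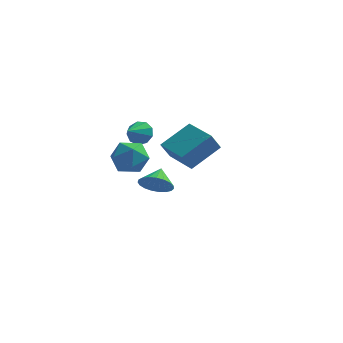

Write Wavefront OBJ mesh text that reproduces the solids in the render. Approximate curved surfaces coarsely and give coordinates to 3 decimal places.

v -2.347 -1.447 2.498
v -1.866 -1.874 2.04
v -2.733 -2.593 3.162
v -1.602 -1.707 2.481
v -1.686 -1.419 2.93
v -2.08 -1.144 3.177
v -2.599 -1.01 3.106
v -3 -1.081 2.751
v -3.096 -1.323 2.278
v -2.841 -1.623 1.907
v -2.355 -1.84 1.813
v -0.315 -3.233 1.933
v -0.712 -3.688 2.946
v 0.915 -1.971 2.981
v 0.517 -2.426 3.995
v 1.123 -4.594 1.885
v 0.725 -5.049 2.899
v 2.352 -3.332 2.934
v 1.955 -3.787 3.947
v -2.747 -2.477 1.882
v -1.726 -2.678 1.403
v -3.014 -4.302 2.077
v -1.993 -4.503 1.598
v -2.054 -4.023 2.637
v -1.889 -2.895 2.516
v -2.851 -4.085 0.964
v -2.686 -2.957 0.843
v -1.79 -3.672 0.835
v -1.297 -3.633 1.87
v -3.443 -3.347 1.61
v -2.95 -3.308 2.645
v -2.522 2.723 -3.674
v -2.066 3.211 -4.471
v -2.478 3.837 -2.966
v -2.485 3.28 -4.552
v -2.911 3.252 -4.481
v -3.269 3.132 -4.27
v -3.499 2.942 -3.957
v -3.559 2.714 -3.594
v -3.44 2.488 -3.246
v -3.163 2.302 -2.971
v -2.775 2.189 -2.818
v -2.343 2.169 -2.813
v -1.942 2.244 -2.956
v -1.641 2.402 -3.224
v -1.493 2.616 -3.57
v -1.523 2.848 -3.933
v -1.726 3.059 -4.252
f 2 1 4
f 2 4 3
f 4 1 5
f 4 5 3
f 5 1 6
f 5 6 3
f 6 1 7
f 6 7 3
f 7 1 8
f 7 8 3
f 8 1 9
f 8 9 3
f 9 1 10
f 9 10 3
f 10 1 11
f 10 11 3
f 11 1 2
f 11 2 3
f 13 15 12
f 16 13 12
f 12 15 14
f 14 16 12
f 13 19 15
f 17 13 16
f 17 19 13
f 15 19 14
f 18 16 14
f 14 19 18
f 18 17 16
f 19 17 18
f 20 31 25
f 20 25 21
f 20 21 27
f 20 27 30
f 20 30 31
f 21 25 29
f 25 31 24
f 31 30 22
f 30 27 26
f 27 21 28
f 23 29 24
f 23 24 22
f 23 22 26
f 23 26 28
f 23 28 29
f 24 29 25
f 22 24 31
f 26 22 30
f 28 26 27
f 29 28 21
f 33 32 35
f 33 35 34
f 35 32 36
f 35 36 34
f 36 32 37
f 36 37 34
f 37 32 38
f 37 38 34
f 38 32 39
f 38 39 34
f 39 32 40
f 39 40 34
f 40 32 41
f 40 41 34
f 41 32 42
f 41 42 34
f 42 32 43
f 42 43 34
f 43 32 44
f 43 44 34
f 44 32 45
f 44 45 34
f 45 32 46
f 45 46 34
f 46 32 47
f 46 47 34
f 47 32 48
f 47 48 34
f 48 32 33
f 48 33 34



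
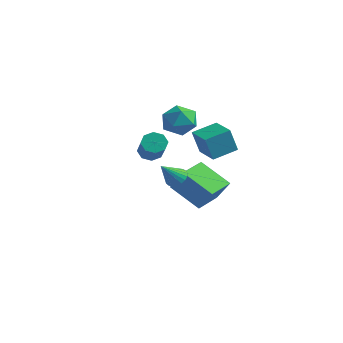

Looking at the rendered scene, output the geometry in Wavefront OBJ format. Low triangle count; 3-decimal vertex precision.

v -0.652 2.589 1.199
v -0.686 2.125 2.52
v -0.322 3.822 1.641
v -0.356 3.357 2.961
v 0.676 2.263 1.119
v 0.642 1.798 2.439
v 1.006 3.495 1.56
v 0.972 3.031 2.881
v -0.959 1.42 -0.295
v -0.55 1.11 -0.625
v -0.921 0.44 0.675
v -0.401 1.258 -0.481
v -0.349 1.433 -0.306
v -0.402 1.607 -0.129
v -0.552 1.748 0.02
v -0.772 1.832 0.114
v -1.024 1.846 0.138
v -1.265 1.786 0.086
v -1.453 1.662 -0.031
v -1.556 1.497 -0.194
v -1.555 1.319 -0.374
v -1.452 1.158 -0.541
v -1.263 1.043 -0.665
v -1.022 0.993 -0.725
v -0.769 1.017 -0.711
v 0.991 -1.714 2.659
v 1.42 -1.472 2.299
v 2.779 -2.364 3.322
v 2.349 -2.606 3.681
v 1.321 -1.201 2.667
v 2.68 -2.093 3.689
v 1.029 -1.231 3.029
v 2.387 -2.123 4.052
v 0.714 -1.544 3.175
v 2.072 -2.435 4.198
v 0.561 -1.956 3.018
v 1.92 -2.848 4.041
v 0.66 -2.227 2.651
v 2.019 -3.119 3.673
v 0.953 -2.197 2.288
v 2.311 -3.089 3.311
v 1.268 -1.885 2.142
v 2.626 -2.776 3.165
v -0.114 1.869 4.046
v 0.417 1.288 3.482
v -1.417 1.152 3.558
v -0.886 0.571 2.994
v -0.84 0.485 3.956
v -0.035 0.928 4.258
v -0.965 1.512 2.782
v -0.16 1.955 3.084
v -0.109 1.068 2.701
v -0.032 0.433 3.427
v -0.968 2.007 3.613
v -0.891 1.372 4.339
v -1.296 3.103 -2.826
v -2.762 2.53 -1.691
v -1.679 4.574 -2.577
v -3.145 4.001 -1.443
v -0.375 3.139 -1.617
v -1.841 2.566 -0.483
v -0.758 4.61 -1.369
v -2.224 4.037 -0.234
f 2 4 1
f 5 2 1
f 1 4 3
f 3 5 1
f 2 8 4
f 6 2 5
f 6 8 2
f 4 8 3
f 7 5 3
f 3 8 7
f 7 6 5
f 8 6 7
f 10 9 12
f 10 12 11
f 12 9 13
f 12 13 11
f 13 9 14
f 13 14 11
f 14 9 15
f 14 15 11
f 15 9 16
f 15 16 11
f 16 9 17
f 16 17 11
f 17 9 18
f 17 18 11
f 18 9 19
f 18 19 11
f 19 9 20
f 19 20 11
f 20 9 21
f 20 21 11
f 21 9 22
f 21 22 11
f 22 9 23
f 22 23 11
f 23 9 24
f 23 24 11
f 24 9 25
f 24 25 11
f 25 9 10
f 25 10 11
f 27 26 30
f 27 30 28
f 28 30 31
f 28 31 29
f 30 26 32
f 30 32 31
f 31 32 33
f 31 33 29
f 32 26 34
f 32 34 33
f 33 34 35
f 33 35 29
f 34 26 36
f 34 36 35
f 35 36 37
f 35 37 29
f 36 26 38
f 36 38 37
f 37 38 39
f 37 39 29
f 38 26 40
f 38 40 39
f 39 40 41
f 39 41 29
f 40 26 42
f 40 42 41
f 41 42 43
f 41 43 29
f 42 26 27
f 42 27 43
f 43 27 28
f 43 28 29
f 44 55 49
f 44 49 45
f 44 45 51
f 44 51 54
f 44 54 55
f 45 49 53
f 49 55 48
f 55 54 46
f 54 51 50
f 51 45 52
f 47 53 48
f 47 48 46
f 47 46 50
f 47 50 52
f 47 52 53
f 48 53 49
f 46 48 55
f 50 46 54
f 52 50 51
f 53 52 45
f 57 59 56
f 60 57 56
f 56 59 58
f 58 60 56
f 57 63 59
f 61 57 60
f 61 63 57
f 59 63 58
f 62 60 58
f 58 63 62
f 62 61 60
f 63 61 62



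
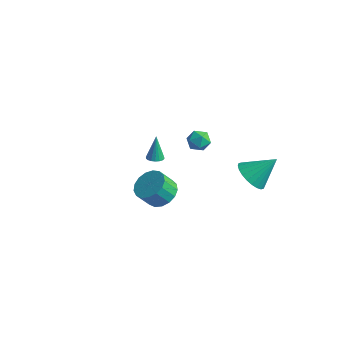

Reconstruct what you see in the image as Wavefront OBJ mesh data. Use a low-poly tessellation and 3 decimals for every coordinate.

v -0.981 1.609 2.832
v -0.521 2.089 3.093
v -0.759 0.911 3.727
v -0.299 1.391 3.988
v -1 1.532 3.986
v -1.137 1.964 3.433
v -0.143 1.036 3.387
v -0.28 1.468 2.834
v -0.003 1.736 3.436
v -0.532 2.042 3.806
v -0.748 0.958 3.014
v -1.277 1.264 3.384
v 1.265 -3.423 3.413
v 1.872 -4.087 3.177
v 1.563 -4.701 4.112
v 0.955 -4.037 4.347
v 2.109 -3.813 3.436
v 1.8 -4.427 4.37
v 2.152 -3.449 3.689
v 1.843 -4.063 4.624
v 1.992 -3.08 3.879
v 1.683 -3.694 4.813
v 1.666 -2.789 3.962
v 1.357 -3.403 4.897
v 1.247 -2.643 3.92
v 0.938 -3.257 4.854
v 0.833 -2.676 3.761
v 0.524 -3.29 4.695
v 0.517 -2.88 3.522
v 0.208 -3.494 4.457
v 0.373 -3.209 3.259
v 0.064 -3.823 4.193
v 0.433 -3.586 3.03
v 0.124 -4.2 3.965
v 0.683 -3.926 2.89
v 0.374 -4.54 3.824
v 1.067 -4.151 2.869
v 0.758 -4.765 3.803
v 1.496 -4.209 2.973
v 1.187 -4.823 3.907
v 1.878 2.818 1.084
v 2.55 2.055 1.247
v 2.742 3.842 2.316
v 2.732 2.258 0.951
v 2.784 2.546 0.676
v 2.698 2.875 0.462
v 2.487 3.196 0.344
v 2.183 3.459 0.338
v 1.833 3.625 0.445
v 1.49 3.668 0.65
v 1.206 3.582 0.921
v 1.024 3.379 1.216
v 0.973 3.091 1.492
v 1.059 2.761 1.705
v 1.27 2.441 1.824
v 1.573 2.177 1.83
v 1.923 2.011 1.722
v 2.266 1.968 1.518
v -3.167 0.869 0.924
v -2.705 0.706 1.023
v -3.373 1.191 2.416
v -2.673 0.922 0.981
v -2.74 1.128 0.927
v -2.891 1.282 0.873
v -3.096 1.354 0.829
v -3.316 1.331 0.804
v -3.507 1.215 0.802
v -3.63 1.031 0.825
v -3.661 0.815 0.868
v -3.595 0.61 0.921
v -3.444 0.455 0.975
v -3.238 0.383 1.019
v -3.018 0.407 1.045
v -2.828 0.522 1.046
f 1 12 6
f 1 6 2
f 1 2 8
f 1 8 11
f 1 11 12
f 2 6 10
f 6 12 5
f 12 11 3
f 11 8 7
f 8 2 9
f 4 10 5
f 4 5 3
f 4 3 7
f 4 7 9
f 4 9 10
f 5 10 6
f 3 5 12
f 7 3 11
f 9 7 8
f 10 9 2
f 14 13 17
f 14 17 15
f 15 17 18
f 15 18 16
f 17 13 19
f 17 19 18
f 18 19 20
f 18 20 16
f 19 13 21
f 19 21 20
f 20 21 22
f 20 22 16
f 21 13 23
f 21 23 22
f 22 23 24
f 22 24 16
f 23 13 25
f 23 25 24
f 24 25 26
f 24 26 16
f 25 13 27
f 25 27 26
f 26 27 28
f 26 28 16
f 27 13 29
f 27 29 28
f 28 29 30
f 28 30 16
f 29 13 31
f 29 31 30
f 30 31 32
f 30 32 16
f 31 13 33
f 31 33 32
f 32 33 34
f 32 34 16
f 33 13 35
f 33 35 34
f 34 35 36
f 34 36 16
f 35 13 37
f 35 37 36
f 36 37 38
f 36 38 16
f 37 13 39
f 37 39 38
f 38 39 40
f 38 40 16
f 39 13 14
f 39 14 40
f 40 14 15
f 40 15 16
f 42 41 44
f 42 44 43
f 44 41 45
f 44 45 43
f 45 41 46
f 45 46 43
f 46 41 47
f 46 47 43
f 47 41 48
f 47 48 43
f 48 41 49
f 48 49 43
f 49 41 50
f 49 50 43
f 50 41 51
f 50 51 43
f 51 41 52
f 51 52 43
f 52 41 53
f 52 53 43
f 53 41 54
f 53 54 43
f 54 41 55
f 54 55 43
f 55 41 56
f 55 56 43
f 56 41 57
f 56 57 43
f 57 41 58
f 57 58 43
f 58 41 42
f 58 42 43
f 60 59 62
f 60 62 61
f 62 59 63
f 62 63 61
f 63 59 64
f 63 64 61
f 64 59 65
f 64 65 61
f 65 59 66
f 65 66 61
f 66 59 67
f 66 67 61
f 67 59 68
f 67 68 61
f 68 59 69
f 68 69 61
f 69 59 70
f 69 70 61
f 70 59 71
f 70 71 61
f 71 59 72
f 71 72 61
f 72 59 73
f 72 73 61
f 73 59 74
f 73 74 61
f 74 59 60
f 74 60 61



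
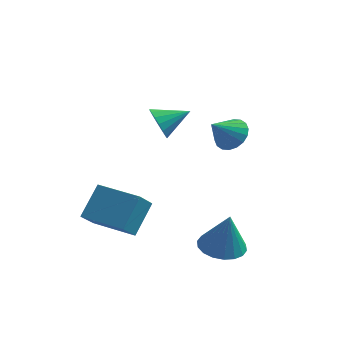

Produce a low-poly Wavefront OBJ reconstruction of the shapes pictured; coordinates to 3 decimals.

v -3.852 -3.353 -2.399
v -4.047 -4.141 -1.613
v -3.538 -2.349 -1.315
v -3.733 -3.137 -0.529
v -2.167 -3.823 -2.451
v -2.362 -4.611 -1.665
v -1.853 -2.819 -1.367
v -2.048 -3.607 -0.581
v 0.388 -0.516 1.216
v 0.945 -1.001 1.173
v -0.168 -1.224 2.024
v 1.041 -0.8 1.416
v 1.008 -0.543 1.619
v 0.852 -0.28 1.742
v 0.604 -0.064 1.761
v 0.314 0.062 1.672
v 0.038 0.075 1.493
v -0.169 -0.03 1.259
v -0.265 -0.231 1.016
v -0.232 -0.488 0.813
v -0.077 -0.751 0.69
v 0.171 -0.967 0.671
v 0.462 -1.094 0.76
v 0.738 -1.106 0.939
v 0.936 -3.835 -2.403
v 1.741 -4.113 -2.58
v 1.244 -3.965 -0.797
v 1.786 -3.729 -2.557
v 1.662 -3.366 -2.504
v 1.395 -3.096 -2.431
v 1.036 -2.972 -2.352
v 0.658 -3.019 -2.283
v 0.335 -3.227 -2.238
v 0.131 -3.556 -2.226
v 0.086 -3.94 -2.248
v 0.21 -4.303 -2.302
v 0.477 -4.573 -2.375
v 0.836 -4.697 -2.454
v 1.214 -4.65 -2.522
v 1.537 -4.442 -2.567
v -1.68 -2.633 2.582
v -1.29 -2.877 2.055
v -0.7 -2.047 3.038
v -1.409 -2.587 1.939
v -1.59 -2.307 1.969
v -1.792 -2.101 2.14
v -1.969 -2.018 2.413
v -2.079 -2.075 2.724
v -2.098 -2.26 3.002
v -2.022 -2.531 3.185
v -1.867 -2.824 3.229
v -1.669 -3.074 3.125
v -1.474 -3.223 2.897
v -1.327 -3.237 2.596
v -1.26 -3.112 2.293
f 2 4 1
f 5 2 1
f 1 4 3
f 3 5 1
f 2 8 4
f 6 2 5
f 6 8 2
f 4 8 3
f 7 5 3
f 3 8 7
f 7 6 5
f 8 6 7
f 10 9 12
f 10 12 11
f 12 9 13
f 12 13 11
f 13 9 14
f 13 14 11
f 14 9 15
f 14 15 11
f 15 9 16
f 15 16 11
f 16 9 17
f 16 17 11
f 17 9 18
f 17 18 11
f 18 9 19
f 18 19 11
f 19 9 20
f 19 20 11
f 20 9 21
f 20 21 11
f 21 9 22
f 21 22 11
f 22 9 23
f 22 23 11
f 23 9 24
f 23 24 11
f 24 9 10
f 24 10 11
f 26 25 28
f 26 28 27
f 28 25 29
f 28 29 27
f 29 25 30
f 29 30 27
f 30 25 31
f 30 31 27
f 31 25 32
f 31 32 27
f 32 25 33
f 32 33 27
f 33 25 34
f 33 34 27
f 34 25 35
f 34 35 27
f 35 25 36
f 35 36 27
f 36 25 37
f 36 37 27
f 37 25 38
f 37 38 27
f 38 25 39
f 38 39 27
f 39 25 40
f 39 40 27
f 40 25 26
f 40 26 27
f 42 41 44
f 42 44 43
f 44 41 45
f 44 45 43
f 45 41 46
f 45 46 43
f 46 41 47
f 46 47 43
f 47 41 48
f 47 48 43
f 48 41 49
f 48 49 43
f 49 41 50
f 49 50 43
f 50 41 51
f 50 51 43
f 51 41 52
f 51 52 43
f 52 41 53
f 52 53 43
f 53 41 54
f 53 54 43
f 54 41 55
f 54 55 43
f 55 41 42
f 55 42 43



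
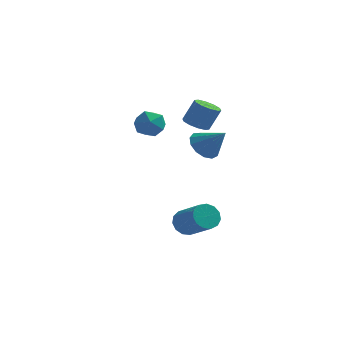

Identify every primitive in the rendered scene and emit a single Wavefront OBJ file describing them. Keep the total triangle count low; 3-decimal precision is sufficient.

v 2.489 3.745 1.866
v 3.005 3.311 1.721
v 3.527 3.54 2.889
v 3.011 3.975 3.034
v 3.121 3.7 1.592
v 3.643 3.93 2.76
v 2.995 4.107 1.568
v 3.518 4.337 2.736
v 2.676 4.376 1.658
v 3.199 4.606 2.826
v 2.286 4.403 1.827
v 2.808 4.633 2.995
v 1.973 4.18 2.011
v 2.495 4.409 3.179
v 1.857 3.79 2.14
v 2.379 4.02 3.308
v 1.982 3.383 2.164
v 2.505 3.613 3.332
v 2.301 3.114 2.074
v 2.824 3.344 3.242
v 2.692 3.087 1.905
v 3.214 3.317 3.073
v 2.909 -1.347 -2.039
v 3.146 -1.669 -2.626
v 4.228 -2.655 -1.648
v 3.991 -2.333 -1.061
v 3.383 -1.351 -2.567
v 4.464 -2.338 -1.59
v 3.47 -1.033 -2.342
v 4.551 -2.019 -1.364
v 3.378 -0.814 -2.019
v 4.459 -1.8 -1.042
v 3.138 -0.764 -1.703
v 4.219 -1.751 -0.726
v 2.825 -0.899 -1.494
v 3.906 -1.886 -0.516
v 2.539 -1.177 -1.457
v 3.62 -2.163 -0.48
v 2.371 -1.508 -1.605
v 3.452 -2.494 -0.628
v 2.373 -1.788 -1.891
v 3.454 -2.775 -0.914
v 2.546 -1.928 -2.224
v 3.627 -2.915 -1.246
v 2.834 -1.884 -2.497
v 3.916 -2.87 -1.52
v 0.147 4.554 1.261
v 0.955 4.336 1.51
v -0.355 3.384 1.87
v 0.453 3.166 2.119
v 0.054 3.852 2.483
v 0.365 4.575 2.106
v 0.235 3.145 1.274
v 0.546 3.868 0.897
v 1.01 3.465 1.518
v 0.897 3.903 2.265
v -0.297 3.817 1.115
v -0.41 4.255 1.862
v 3.24 1.55 1.494
v 3.839 1.992 1.064
v 4.26 1.17 2.526
v 3.638 2.303 1.377
v 3.311 2.375 1.727
v 2.961 2.184 2.003
v 2.7 1.792 2.117
v 2.61 1.324 2.034
v 2.72 0.927 1.779
v 2.995 0.728 1.433
v 3.348 0.79 1.107
v 3.667 1.093 0.904
v 3.85 1.541 0.888
f 2 1 5
f 2 5 3
f 3 5 6
f 3 6 4
f 5 1 7
f 5 7 6
f 6 7 8
f 6 8 4
f 7 1 9
f 7 9 8
f 8 9 10
f 8 10 4
f 9 1 11
f 9 11 10
f 10 11 12
f 10 12 4
f 11 1 13
f 11 13 12
f 12 13 14
f 12 14 4
f 13 1 15
f 13 15 14
f 14 15 16
f 14 16 4
f 15 1 17
f 15 17 16
f 16 17 18
f 16 18 4
f 17 1 19
f 17 19 18
f 18 19 20
f 18 20 4
f 19 1 21
f 19 21 20
f 20 21 22
f 20 22 4
f 21 1 2
f 21 2 22
f 22 2 3
f 22 3 4
f 24 23 27
f 24 27 25
f 25 27 28
f 25 28 26
f 27 23 29
f 27 29 28
f 28 29 30
f 28 30 26
f 29 23 31
f 29 31 30
f 30 31 32
f 30 32 26
f 31 23 33
f 31 33 32
f 32 33 34
f 32 34 26
f 33 23 35
f 33 35 34
f 34 35 36
f 34 36 26
f 35 23 37
f 35 37 36
f 36 37 38
f 36 38 26
f 37 23 39
f 37 39 38
f 38 39 40
f 38 40 26
f 39 23 41
f 39 41 40
f 40 41 42
f 40 42 26
f 41 23 43
f 41 43 42
f 42 43 44
f 42 44 26
f 43 23 45
f 43 45 44
f 44 45 46
f 44 46 26
f 45 23 24
f 45 24 46
f 46 24 25
f 46 25 26
f 47 58 52
f 47 52 48
f 47 48 54
f 47 54 57
f 47 57 58
f 48 52 56
f 52 58 51
f 58 57 49
f 57 54 53
f 54 48 55
f 50 56 51
f 50 51 49
f 50 49 53
f 50 53 55
f 50 55 56
f 51 56 52
f 49 51 58
f 53 49 57
f 55 53 54
f 56 55 48
f 60 59 62
f 60 62 61
f 62 59 63
f 62 63 61
f 63 59 64
f 63 64 61
f 64 59 65
f 64 65 61
f 65 59 66
f 65 66 61
f 66 59 67
f 66 67 61
f 67 59 68
f 67 68 61
f 68 59 69
f 68 69 61
f 69 59 70
f 69 70 61
f 70 59 71
f 70 71 61
f 71 59 60
f 71 60 61



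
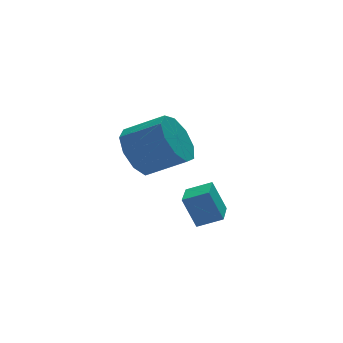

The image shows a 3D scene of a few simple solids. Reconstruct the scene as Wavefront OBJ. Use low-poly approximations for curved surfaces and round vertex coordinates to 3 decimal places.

v 3.785 -2.184 0.792
v 3.434 -1.923 1.844
v 3.102 -1.779 0.463
v 2.75 -1.517 1.515
v 4.45 -1.103 0.745
v 4.098 -0.841 1.797
v 3.766 -0.697 0.416
v 3.415 -0.436 1.468
v 2.978 2.122 2.277
v 3.716 2.518 1.713
v 4.72 1.655 2.418
v 3.982 1.258 2.983
v 3.633 2.891 2.288
v 4.636 2.028 2.994
v 3.243 2.904 2.859
v 4.246 2.041 3.564
v 2.729 2.551 3.157
v 3.733 1.687 3.862
v 2.332 1.997 3.044
v 3.336 1.134 3.749
v 2.238 1.502 2.572
v 3.241 0.638 3.277
v 2.489 1.296 1.962
v 3.493 0.433 2.667
v 2.97 1.477 1.5
v 3.973 0.614 2.205
v 3.454 1.96 1.402
v 4.458 1.096 2.107
f 2 4 1
f 5 2 1
f 1 4 3
f 3 5 1
f 2 8 4
f 6 2 5
f 6 8 2
f 4 8 3
f 7 5 3
f 3 8 7
f 7 6 5
f 8 6 7
f 10 9 13
f 10 13 11
f 11 13 14
f 11 14 12
f 13 9 15
f 13 15 14
f 14 15 16
f 14 16 12
f 15 9 17
f 15 17 16
f 16 17 18
f 16 18 12
f 17 9 19
f 17 19 18
f 18 19 20
f 18 20 12
f 19 9 21
f 19 21 20
f 20 21 22
f 20 22 12
f 21 9 23
f 21 23 22
f 22 23 24
f 22 24 12
f 23 9 25
f 23 25 24
f 24 25 26
f 24 26 12
f 25 9 27
f 25 27 26
f 26 27 28
f 26 28 12
f 27 9 10
f 27 10 28
f 28 10 11
f 28 11 12



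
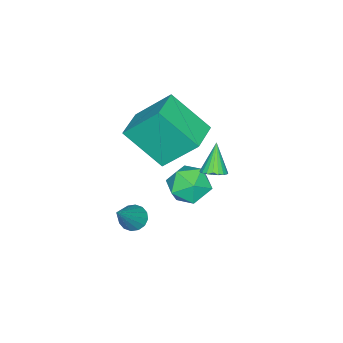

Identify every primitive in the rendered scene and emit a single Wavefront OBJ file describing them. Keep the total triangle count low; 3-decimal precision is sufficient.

v -3.31 2.489 -0.557
v -2.634 3.156 -0.447
v -2.226 1.384 -0.513
v -1.55 2.051 -0.403
v -2.174 1.882 0.302
v -2.844 2.565 0.275
v -2.016 1.975 -1.235
v -2.686 2.658 -1.262
v -1.834 2.839 -0.866
v -1.932 2.782 0.084
v -2.928 1.758 -1.044
v -3.026 1.701 -0.094
v -4.301 -1.303 0.602
v -4.704 0.065 2.156
v -4.587 0.289 -0.874
v -4.99 1.658 0.68
v -2.89 -0.978 0.68
v -3.293 0.391 2.234
v -3.176 0.615 -0.796
v -3.579 1.983 0.758
v -1.312 0.499 -2.522
v -0.973 0.094 -2.785
v -0.028 0.621 -1.058
v -0.875 0.362 -2.894
v -0.893 0.667 -2.902
v -1.024 0.927 -2.809
v -1.232 1.072 -2.639
v -1.461 1.064 -2.437
v -1.65 0.904 -2.258
v -1.749 0.636 -2.15
v -1.73 0.331 -2.141
v -1.599 0.072 -2.234
v -1.391 -0.073 -2.404
v -1.162 -0.065 -2.606
v -1.098 4.107 2.222
v -0.822 4.459 2.467
v -1.722 3.833 3.318
v -0.989 4.572 2.401
v -1.175 4.605 2.303
v -1.347 4.551 2.192
v -1.476 4.421 2.086
v -1.54 4.236 2.003
v -1.528 4.029 1.958
v -1.441 3.836 1.959
v -1.295 3.689 2.006
v -1.115 3.615 2.09
v -0.932 3.625 2.196
v -0.778 3.719 2.307
v -0.679 3.88 2.404
v -0.653 4.08 2.469
v -0.703 4.285 2.491
f 1 12 6
f 1 6 2
f 1 2 8
f 1 8 11
f 1 11 12
f 2 6 10
f 6 12 5
f 12 11 3
f 11 8 7
f 8 2 9
f 4 10 5
f 4 5 3
f 4 3 7
f 4 7 9
f 4 9 10
f 5 10 6
f 3 5 12
f 7 3 11
f 9 7 8
f 10 9 2
f 14 16 13
f 17 14 13
f 13 16 15
f 15 17 13
f 14 20 16
f 18 14 17
f 18 20 14
f 16 20 15
f 19 17 15
f 15 20 19
f 19 18 17
f 20 18 19
f 22 21 24
f 22 24 23
f 24 21 25
f 24 25 23
f 25 21 26
f 25 26 23
f 26 21 27
f 26 27 23
f 27 21 28
f 27 28 23
f 28 21 29
f 28 29 23
f 29 21 30
f 29 30 23
f 30 21 31
f 30 31 23
f 31 21 32
f 31 32 23
f 32 21 33
f 32 33 23
f 33 21 34
f 33 34 23
f 34 21 22
f 34 22 23
f 36 35 38
f 36 38 37
f 38 35 39
f 38 39 37
f 39 35 40
f 39 40 37
f 40 35 41
f 40 41 37
f 41 35 42
f 41 42 37
f 42 35 43
f 42 43 37
f 43 35 44
f 43 44 37
f 44 35 45
f 44 45 37
f 45 35 46
f 45 46 37
f 46 35 47
f 46 47 37
f 47 35 48
f 47 48 37
f 48 35 49
f 48 49 37
f 49 35 50
f 49 50 37
f 50 35 51
f 50 51 37
f 51 35 36
f 51 36 37



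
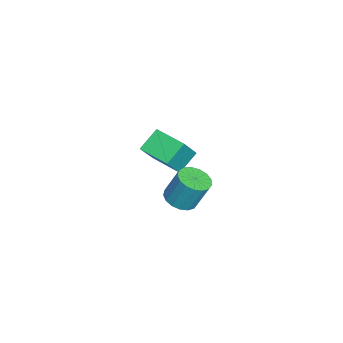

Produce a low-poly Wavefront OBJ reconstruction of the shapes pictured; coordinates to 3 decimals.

v 2.941 -2.769 -2.001
v 3.481 -2.973 -1.942
v 3.539 -2.514 -0.9
v 2.999 -2.311 -0.959
v 3.516 -2.722 -2.055
v 3.575 -2.263 -1.013
v 3.42 -2.481 -2.155
v 3.479 -2.022 -1.113
v 3.214 -2.307 -2.22
v 3.272 -1.848 -1.178
v 2.945 -2.239 -2.235
v 3.004 -1.78 -1.193
v 2.675 -2.292 -2.196
v 2.734 -1.833 -1.154
v 2.466 -2.455 -2.113
v 2.525 -1.996 -1.071
v 2.366 -2.689 -2.004
v 2.425 -2.231 -0.962
v 2.397 -2.943 -1.894
v 2.456 -2.484 -0.852
v 2.553 -3.156 -1.809
v 2.612 -2.697 -0.767
v 2.798 -3.281 -1.768
v 2.856 -2.822 -0.726
v 3.075 -3.289 -1.78
v 3.134 -2.83 -0.738
v 3.321 -3.177 -1.843
v 3.38 -2.718 -0.801
v -0.538 -4.537 -2.494
v -1.135 -4.051 -1.904
v -1.222 -4.203 -3.461
v -1.818 -3.717 -2.871
v 0.138 -3.543 -2.629
v -0.458 -3.057 -2.039
v -0.545 -3.209 -3.596
v -1.142 -2.723 -3.006
f 2 1 5
f 2 5 3
f 3 5 6
f 3 6 4
f 5 1 7
f 5 7 6
f 6 7 8
f 6 8 4
f 7 1 9
f 7 9 8
f 8 9 10
f 8 10 4
f 9 1 11
f 9 11 10
f 10 11 12
f 10 12 4
f 11 1 13
f 11 13 12
f 12 13 14
f 12 14 4
f 13 1 15
f 13 15 14
f 14 15 16
f 14 16 4
f 15 1 17
f 15 17 16
f 16 17 18
f 16 18 4
f 17 1 19
f 17 19 18
f 18 19 20
f 18 20 4
f 19 1 21
f 19 21 20
f 20 21 22
f 20 22 4
f 21 1 23
f 21 23 22
f 22 23 24
f 22 24 4
f 23 1 25
f 23 25 24
f 24 25 26
f 24 26 4
f 25 1 27
f 25 27 26
f 26 27 28
f 26 28 4
f 27 1 2
f 27 2 28
f 28 2 3
f 28 3 4
f 30 32 29
f 33 30 29
f 29 32 31
f 31 33 29
f 30 36 32
f 34 30 33
f 34 36 30
f 32 36 31
f 35 33 31
f 31 36 35
f 35 34 33
f 36 34 35



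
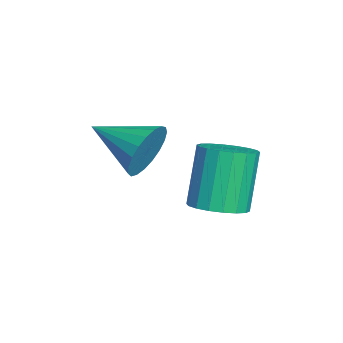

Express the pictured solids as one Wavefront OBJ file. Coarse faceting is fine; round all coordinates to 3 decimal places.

v -1.044 1.959 -2.049
v -0.265 1.713 -1.698
v -1.056 1.974 0.241
v -1.836 2.221 -0.111
v -0.225 2.106 -1.734
v -1.016 2.367 0.204
v -0.347 2.469 -1.833
v -1.139 2.73 0.105
v -0.608 2.731 -1.975
v -1.399 2.993 -0.037
v -0.955 2.841 -2.131
v -1.746 3.102 -0.193
v -1.319 2.776 -2.272
v -2.111 3.037 -0.333
v -1.63 2.549 -2.368
v -2.421 2.81 -0.429
v -1.824 2.206 -2.401
v -2.615 2.467 -0.462
v -1.864 1.813 -2.364
v -2.655 2.074 -0.426
v -1.741 1.45 -2.265
v -2.533 1.711 -0.327
v -1.481 1.187 -2.123
v -2.272 1.449 -0.185
v -1.134 1.078 -1.967
v -1.925 1.339 -0.029
v -0.769 1.143 -1.827
v -1.561 1.404 0.112
v -0.459 1.37 -1.731
v -1.25 1.631 0.208
v -0.197 0.055 0.68
v 0.289 0.06 1.508
v -1.003 -1.515 1.16
v -0.043 0.26 1.605
v -0.401 0.424 1.542
v -0.724 0.525 1.33
v -0.955 0.545 1.005
v -1.056 0.48 0.624
v -1.008 0.341 0.253
v -0.819 0.153 -0.045
v -0.523 -0.051 -0.217
v -0.17 -0.238 -0.234
v 0.178 -0.374 -0.094
v 0.461 -0.435 0.181
v 0.631 -0.412 0.541
v 0.657 -0.308 0.926
v 0.536 -0.141 1.268
f 2 1 5
f 2 5 3
f 3 5 6
f 3 6 4
f 5 1 7
f 5 7 6
f 6 7 8
f 6 8 4
f 7 1 9
f 7 9 8
f 8 9 10
f 8 10 4
f 9 1 11
f 9 11 10
f 10 11 12
f 10 12 4
f 11 1 13
f 11 13 12
f 12 13 14
f 12 14 4
f 13 1 15
f 13 15 14
f 14 15 16
f 14 16 4
f 15 1 17
f 15 17 16
f 16 17 18
f 16 18 4
f 17 1 19
f 17 19 18
f 18 19 20
f 18 20 4
f 19 1 21
f 19 21 20
f 20 21 22
f 20 22 4
f 21 1 23
f 21 23 22
f 22 23 24
f 22 24 4
f 23 1 25
f 23 25 24
f 24 25 26
f 24 26 4
f 25 1 27
f 25 27 26
f 26 27 28
f 26 28 4
f 27 1 29
f 27 29 28
f 28 29 30
f 28 30 4
f 29 1 2
f 29 2 30
f 30 2 3
f 30 3 4
f 32 31 34
f 32 34 33
f 34 31 35
f 34 35 33
f 35 31 36
f 35 36 33
f 36 31 37
f 36 37 33
f 37 31 38
f 37 38 33
f 38 31 39
f 38 39 33
f 39 31 40
f 39 40 33
f 40 31 41
f 40 41 33
f 41 31 42
f 41 42 33
f 42 31 43
f 42 43 33
f 43 31 44
f 43 44 33
f 44 31 45
f 44 45 33
f 45 31 46
f 45 46 33
f 46 31 47
f 46 47 33
f 47 31 32
f 47 32 33



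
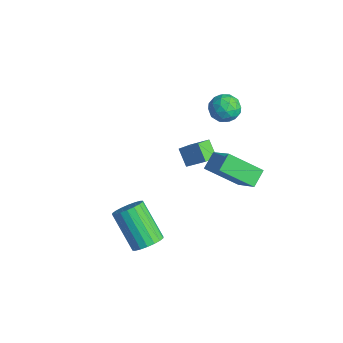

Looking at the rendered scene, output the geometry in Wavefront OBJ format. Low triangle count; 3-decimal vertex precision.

v 2.973 -2.734 -1.634
v 3.393 -3.328 -1.327
v 1.908 -3.58 0.221
v 1.487 -2.986 -0.086
v 3.521 -3.047 -1.159
v 2.035 -3.299 0.389
v 3.54 -2.704 -1.085
v 2.054 -2.956 0.463
v 3.447 -2.367 -1.119
v 1.961 -2.619 0.428
v 3.259 -2.102 -1.256
v 1.774 -2.354 0.292
v 3.016 -1.963 -1.467
v 1.53 -2.215 0.08
v 2.763 -1.976 -1.712
v 1.278 -2.228 -0.164
v 2.552 -2.14 -1.941
v 1.067 -2.392 -0.393
v 2.425 -2.421 -2.109
v 0.939 -2.673 -0.561
v 2.406 -2.764 -2.183
v 0.92 -3.016 -0.635
v 2.499 -3.101 -2.148
v 1.013 -3.353 -0.601
v 2.686 -3.366 -2.012
v 1.201 -3.618 -0.464
v 2.93 -3.505 -1.8
v 1.444 -3.757 -0.253
v 3.182 -3.492 -1.556
v 1.697 -3.744 -0.008
v -1.312 3.369 2.692
v -0.797 4.009 2.874
v -0.243 2.531 2.606
v 0.272 3.171 2.788
v -0.247 2.869 3.376
v -0.908 3.387 3.43
v -0.132 3.153 2.05
v -0.793 3.671 2.104
v -0.067 3.875 2.477
v -0.139 3.699 3.297
v -0.901 2.841 2.183
v -0.973 2.665 3.003
v -1.148 3.762 2.791
v 0.108 2.778 2.689
v -0.197 2.6 3.035
v 0.106 2.976 3.142
v -1.214 3.397 3.117
v -0.911 3.773 3.224
v -0.588 3.103 3.519
v -0.129 2.767 2.256
v 0.174 3.143 2.363
v -1.146 3.564 2.338
v -0.843 3.94 2.445
v -0.452 3.437 1.961
v -0.416 4.06 2.664
v 0.212 3.567 2.614
v -0.026 3.557 2.18
v -0.414 3.861 2.212
v -0.458 3.956 3.146
v 0.17 3.464 3.095
v -0.136 3.287 3.441
v -0.524 3.591 3.473
v -0.03 3.878 2.913
v -1.21 3.076 2.385
v -0.582 2.584 2.334
v -0.516 2.949 2.007
v -0.904 3.253 2.039
v -1.252 2.973 2.866
v -0.624 2.48 2.816
v -0.626 2.679 3.268
v -1.014 2.983 3.3
v -1.01 2.662 2.567
v -2.446 1.872 -1.498
v -1.67 2.503 -0.7
v -2.751 2.673 -1.834
v -1.974 3.303 -1.035
v -1.666 1.857 -2.245
v -0.889 2.487 -1.446
v -1.97 2.657 -2.58
v -1.194 3.288 -1.782
v 0.949 1.334 0.255
v 2.451 1.274 1.512
v 0.533 2.072 0.786
v 2.036 2.012 2.044
v 1.904 2.648 -0.824
v 3.407 2.588 0.434
v 1.489 3.386 -0.292
v 2.991 3.326 0.965
f 2 1 5
f 2 5 3
f 3 5 6
f 3 6 4
f 5 1 7
f 5 7 6
f 6 7 8
f 6 8 4
f 7 1 9
f 7 9 8
f 8 9 10
f 8 10 4
f 9 1 11
f 9 11 10
f 10 11 12
f 10 12 4
f 11 1 13
f 11 13 12
f 12 13 14
f 12 14 4
f 13 1 15
f 13 15 14
f 14 15 16
f 14 16 4
f 15 1 17
f 15 17 16
f 16 17 18
f 16 18 4
f 17 1 19
f 17 19 18
f 18 19 20
f 18 20 4
f 19 1 21
f 19 21 20
f 20 21 22
f 20 22 4
f 21 1 23
f 21 23 22
f 22 23 24
f 22 24 4
f 23 1 25
f 23 25 24
f 24 25 26
f 24 26 4
f 25 1 27
f 25 27 26
f 26 27 28
f 26 28 4
f 27 1 29
f 27 29 28
f 28 29 30
f 28 30 4
f 29 1 2
f 29 2 30
f 30 2 3
f 30 3 4
f 31 68 47
f 68 42 71
f 47 71 36
f 68 71 47
f 31 47 43
f 47 36 48
f 43 48 32
f 47 48 43
f 31 43 52
f 43 32 53
f 52 53 38
f 43 53 52
f 31 52 64
f 52 38 67
f 64 67 41
f 52 67 64
f 31 64 68
f 64 41 72
f 68 72 42
f 64 72 68
f 32 48 59
f 48 36 62
f 59 62 40
f 48 62 59
f 36 71 49
f 71 42 70
f 49 70 35
f 71 70 49
f 42 72 69
f 72 41 65
f 69 65 33
f 72 65 69
f 41 67 66
f 67 38 54
f 66 54 37
f 67 54 66
f 38 53 58
f 53 32 55
f 58 55 39
f 53 55 58
f 34 60 46
f 60 40 61
f 46 61 35
f 60 61 46
f 34 46 44
f 46 35 45
f 44 45 33
f 46 45 44
f 34 44 51
f 44 33 50
f 51 50 37
f 44 50 51
f 34 51 56
f 51 37 57
f 56 57 39
f 51 57 56
f 34 56 60
f 56 39 63
f 60 63 40
f 56 63 60
f 35 61 49
f 61 40 62
f 49 62 36
f 61 62 49
f 33 45 69
f 45 35 70
f 69 70 42
f 45 70 69
f 37 50 66
f 50 33 65
f 66 65 41
f 50 65 66
f 39 57 58
f 57 37 54
f 58 54 38
f 57 54 58
f 40 63 59
f 63 39 55
f 59 55 32
f 63 55 59
f 74 76 73
f 77 74 73
f 73 76 75
f 75 77 73
f 74 80 76
f 78 74 77
f 78 80 74
f 76 80 75
f 79 77 75
f 75 80 79
f 79 78 77
f 80 78 79
f 82 84 81
f 85 82 81
f 81 84 83
f 83 85 81
f 82 88 84
f 86 82 85
f 86 88 82
f 84 88 83
f 87 85 83
f 83 88 87
f 87 86 85
f 88 86 87



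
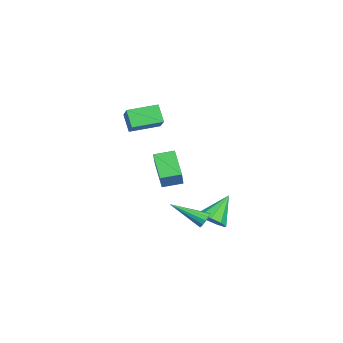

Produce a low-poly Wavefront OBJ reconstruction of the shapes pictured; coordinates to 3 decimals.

v -5.157 -1.715 -2.142
v -3.929 -1.779 -0.827
v -5.331 -0.518 -1.921
v -4.104 -0.582 -0.606
v -3.836 -1.298 -3.354
v -2.609 -1.362 -2.039
v -4.011 -0.101 -3.133
v -2.783 -0.165 -1.818
v -2.309 -3.035 1.675
v -2.952 -3.347 2.676
v -2.756 -1.34 1.915
v -3.399 -1.651 2.916
v -0.941 -2.809 2.624
v -1.584 -3.12 3.625
v -1.388 -1.113 2.864
v -2.031 -1.425 3.865
v -1.187 1.466 -4.578
v -0.799 0.921 -3.932
v -2.213 2.414 -3.162
v -0.442 1.44 -4.022
v -0.434 1.971 -4.372
v -0.778 2.266 -4.818
v -1.313 2.186 -5.153
v -1.79 1.769 -5.218
v -1.984 1.21 -4.984
v -1.805 0.771 -4.561
v -1.337 0.656 -4.145
v 1.561 1.127 -3.12
v 2.049 1.162 -2.891
v 1.219 -0.747 -2.1
v 1.855 1.3 -2.702
v 1.568 1.384 -2.645
v 1.279 1.385 -2.739
v 1.079 1.305 -2.954
v 1.032 1.168 -3.221
v 1.153 1.018 -3.457
v 1.404 0.902 -3.585
v 1.704 0.858 -3.566
v 1.959 0.899 -3.405
v 2.088 1.012 -3.153
f 2 4 1
f 5 2 1
f 1 4 3
f 3 5 1
f 2 8 4
f 6 2 5
f 6 8 2
f 4 8 3
f 7 5 3
f 3 8 7
f 7 6 5
f 8 6 7
f 10 12 9
f 13 10 9
f 9 12 11
f 11 13 9
f 10 16 12
f 14 10 13
f 14 16 10
f 12 16 11
f 15 13 11
f 11 16 15
f 15 14 13
f 16 14 15
f 18 17 20
f 18 20 19
f 20 17 21
f 20 21 19
f 21 17 22
f 21 22 19
f 22 17 23
f 22 23 19
f 23 17 24
f 23 24 19
f 24 17 25
f 24 25 19
f 25 17 26
f 25 26 19
f 26 17 27
f 26 27 19
f 27 17 18
f 27 18 19
f 29 28 31
f 29 31 30
f 31 28 32
f 31 32 30
f 32 28 33
f 32 33 30
f 33 28 34
f 33 34 30
f 34 28 35
f 34 35 30
f 35 28 36
f 35 36 30
f 36 28 37
f 36 37 30
f 37 28 38
f 37 38 30
f 38 28 39
f 38 39 30
f 39 28 40
f 39 40 30
f 40 28 29
f 40 29 30



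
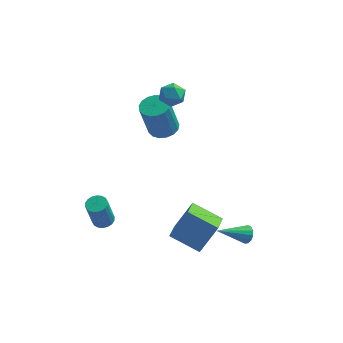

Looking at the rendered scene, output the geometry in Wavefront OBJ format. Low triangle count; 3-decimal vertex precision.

v -0.316 3.335 2.5
v 0.337 2.98 2.307
v -0.957 2.54 1.793
v -0.304 2.185 1.6
v -0.571 2.133 2.317
v -0.175 2.624 2.755
v -0.445 2.896 1.345
v -0.049 3.387 1.783
v 0.257 2.709 1.594
v 0.179 2.238 2.194
v -0.799 3.282 1.906
v -0.877 2.811 2.506
v 1.825 -3.586 -4.395
v 0.287 -3.181 -3.689
v 1.92 -2.294 -4.927
v 0.382 -1.89 -4.221
v 2.658 -3.03 -2.899
v 1.12 -2.626 -2.193
v 2.753 -1.739 -3.431
v 1.215 -1.334 -2.725
v -0.772 2.939 -0.826
v -0.188 2.364 -0.802
v -0.604 2.026 1.249
v -1.188 2.601 1.226
v 0.002 2.695 -0.709
v -0.414 2.357 1.342
v 0.014 3.082 -0.643
v -0.401 2.744 1.409
v -0.153 3.436 -0.618
v -0.569 3.098 1.433
v -0.463 3.676 -0.641
v -0.879 3.338 1.41
v -0.843 3.747 -0.707
v -1.259 3.409 1.344
v -1.207 3.633 -0.799
v -1.623 3.295 1.252
v -1.472 3.361 -0.898
v -1.888 3.023 1.153
v -1.576 2.991 -0.98
v -1.992 2.653 1.071
v -1.496 2.61 -1.027
v -1.912 2.272 1.025
v -1.25 2.304 -1.027
v -1.666 1.966 1.024
v -0.895 2.143 -0.982
v -1.31 1.805 1.07
v -0.511 2.165 -0.9
v -0.927 1.827 1.151
v 4.075 -3.264 -2.988
v 4.38 -3.35 -2.563
v 2.685 -3.976 -2.132
v 4.275 -3.099 -2.525
v 4.116 -2.893 -2.612
v 3.946 -2.786 -2.798
v 3.81 -2.807 -3.036
v 3.746 -2.95 -3.261
v 3.769 -3.178 -3.412
v 3.874 -3.429 -3.45
v 4.033 -3.635 -3.364
v 4.203 -3.742 -3.177
v 4.339 -3.721 -2.939
v 4.403 -3.577 -2.715
v -3.098 -2.367 -3.606
v -2.621 -2.678 -3.596
v -2.884 -3.025 -1.963
v -3.362 -2.713 -1.974
v -2.539 -2.446 -3.533
v -2.802 -2.793 -1.9
v -2.567 -2.199 -3.485
v -2.831 -2.546 -1.852
v -2.701 -1.985 -3.461
v -2.964 -2.331 -1.828
v -2.913 -1.846 -3.466
v -3.177 -2.193 -1.833
v -3.162 -1.811 -3.499
v -3.426 -2.157 -1.866
v -3.399 -1.885 -3.553
v -3.662 -2.232 -1.92
v -3.576 -2.055 -3.617
v -3.839 -2.402 -1.984
v -3.658 -2.287 -3.68
v -3.921 -2.634 -2.047
v -3.629 -2.534 -3.728
v -3.893 -2.881 -2.095
v -3.496 -2.749 -3.752
v -3.759 -3.095 -2.119
v -3.283 -2.887 -3.747
v -3.547 -3.234 -2.114
v -3.034 -2.923 -3.714
v -3.298 -3.269 -2.081
v -2.798 -2.848 -3.66
v -3.061 -3.195 -2.027
f 1 12 6
f 1 6 2
f 1 2 8
f 1 8 11
f 1 11 12
f 2 6 10
f 6 12 5
f 12 11 3
f 11 8 7
f 8 2 9
f 4 10 5
f 4 5 3
f 4 3 7
f 4 7 9
f 4 9 10
f 5 10 6
f 3 5 12
f 7 3 11
f 9 7 8
f 10 9 2
f 14 16 13
f 17 14 13
f 13 16 15
f 15 17 13
f 14 20 16
f 18 14 17
f 18 20 14
f 16 20 15
f 19 17 15
f 15 20 19
f 19 18 17
f 20 18 19
f 22 21 25
f 22 25 23
f 23 25 26
f 23 26 24
f 25 21 27
f 25 27 26
f 26 27 28
f 26 28 24
f 27 21 29
f 27 29 28
f 28 29 30
f 28 30 24
f 29 21 31
f 29 31 30
f 30 31 32
f 30 32 24
f 31 21 33
f 31 33 32
f 32 33 34
f 32 34 24
f 33 21 35
f 33 35 34
f 34 35 36
f 34 36 24
f 35 21 37
f 35 37 36
f 36 37 38
f 36 38 24
f 37 21 39
f 37 39 38
f 38 39 40
f 38 40 24
f 39 21 41
f 39 41 40
f 40 41 42
f 40 42 24
f 41 21 43
f 41 43 42
f 42 43 44
f 42 44 24
f 43 21 45
f 43 45 44
f 44 45 46
f 44 46 24
f 45 21 47
f 45 47 46
f 46 47 48
f 46 48 24
f 47 21 22
f 47 22 48
f 48 22 23
f 48 23 24
f 50 49 52
f 50 52 51
f 52 49 53
f 52 53 51
f 53 49 54
f 53 54 51
f 54 49 55
f 54 55 51
f 55 49 56
f 55 56 51
f 56 49 57
f 56 57 51
f 57 49 58
f 57 58 51
f 58 49 59
f 58 59 51
f 59 49 60
f 59 60 51
f 60 49 61
f 60 61 51
f 61 49 62
f 61 62 51
f 62 49 50
f 62 50 51
f 64 63 67
f 64 67 65
f 65 67 68
f 65 68 66
f 67 63 69
f 67 69 68
f 68 69 70
f 68 70 66
f 69 63 71
f 69 71 70
f 70 71 72
f 70 72 66
f 71 63 73
f 71 73 72
f 72 73 74
f 72 74 66
f 73 63 75
f 73 75 74
f 74 75 76
f 74 76 66
f 75 63 77
f 75 77 76
f 76 77 78
f 76 78 66
f 77 63 79
f 77 79 78
f 78 79 80
f 78 80 66
f 79 63 81
f 79 81 80
f 80 81 82
f 80 82 66
f 81 63 83
f 81 83 82
f 82 83 84
f 82 84 66
f 83 63 85
f 83 85 84
f 84 85 86
f 84 86 66
f 85 63 87
f 85 87 86
f 86 87 88
f 86 88 66
f 87 63 89
f 87 89 88
f 88 89 90
f 88 90 66
f 89 63 91
f 89 91 90
f 90 91 92
f 90 92 66
f 91 63 64
f 91 64 92
f 92 64 65
f 92 65 66

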